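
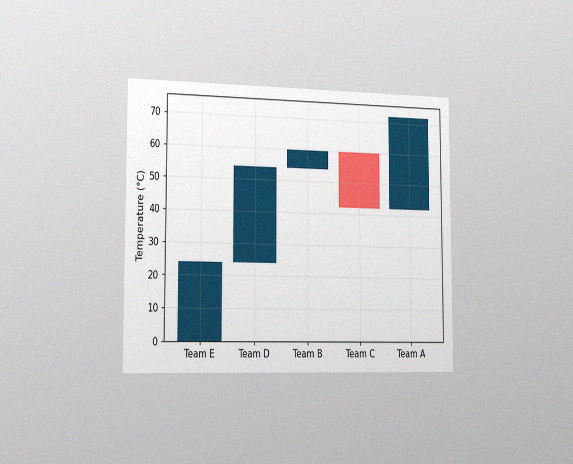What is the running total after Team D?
The chart is viewed slightly from the left, with some photo noise. After Team D the running total reaches 54°C.

54°C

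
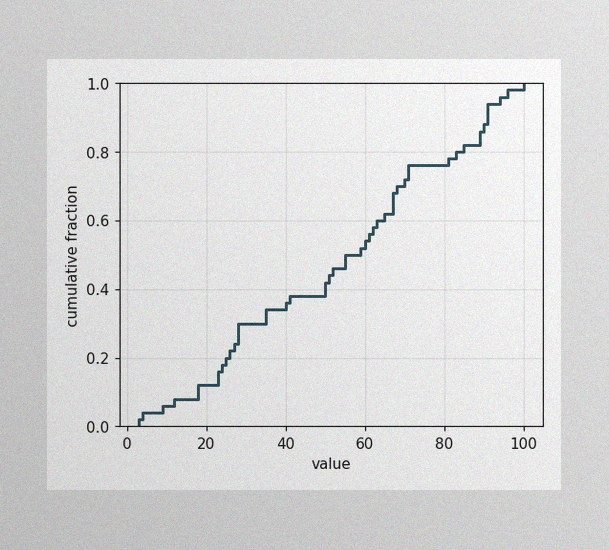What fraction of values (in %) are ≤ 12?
The image has some photo noise and uneven lighting. At x=12 the ECDF step is at 8%.

8%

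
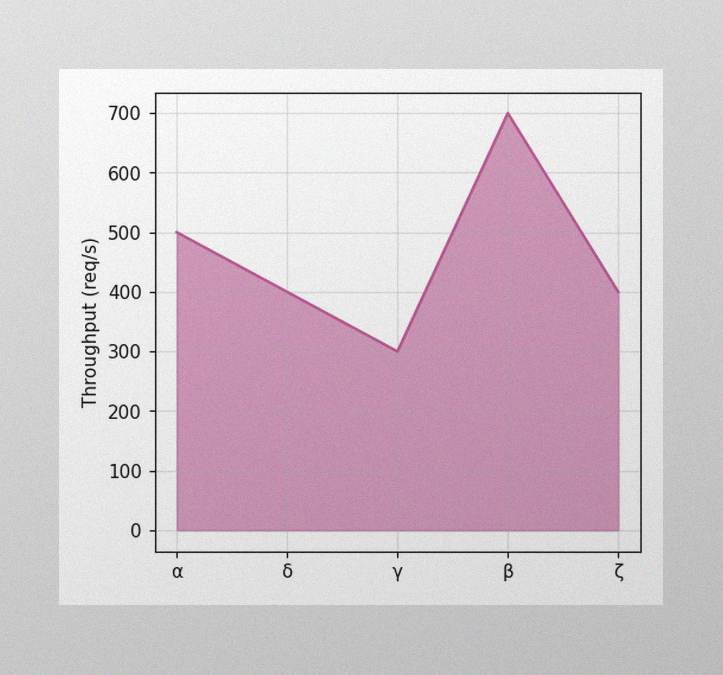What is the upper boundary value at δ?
400req/s

The image has some photo noise and uneven lighting. At δ the upper boundary is at 400req/s.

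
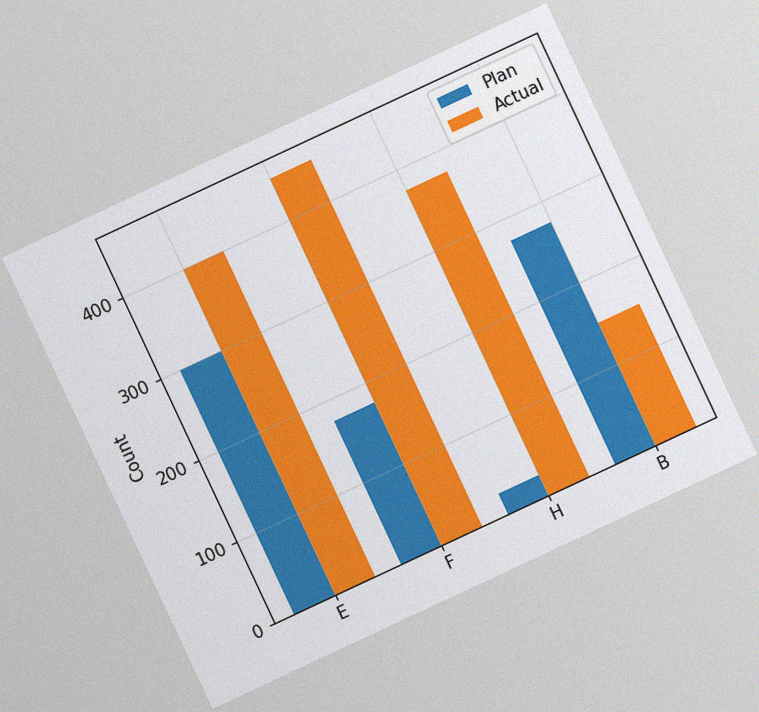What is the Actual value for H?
375

The chart is tilted about 25° counter-clockwise, with some photo noise. The Actual bar at H reaches 375 on the y-axis.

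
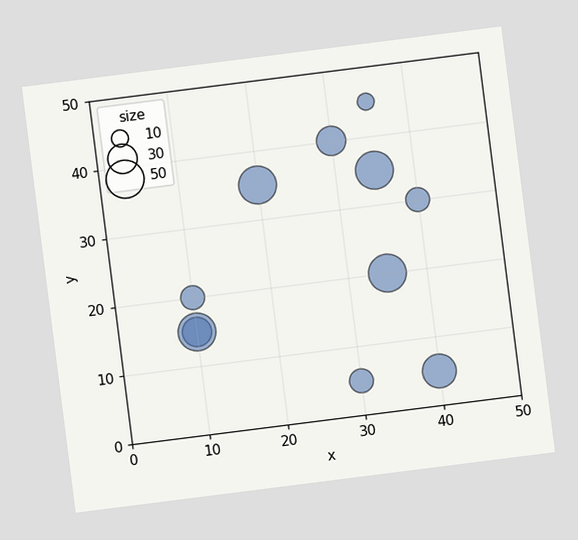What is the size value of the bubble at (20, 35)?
The chart is tilted about 7° counter-clockwise. Matching the bubble at (20, 35) against the size legend gives 50.

50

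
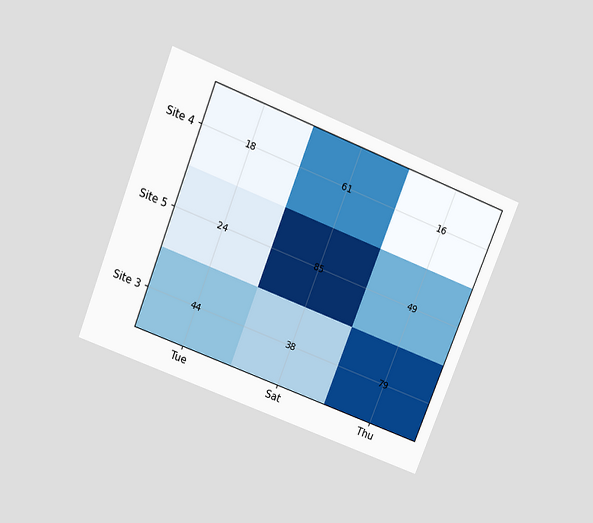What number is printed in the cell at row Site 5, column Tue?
The chart is tilted about 22° clockwise and viewed slightly from above. The (Site 5, Tue) cell reads 24.

24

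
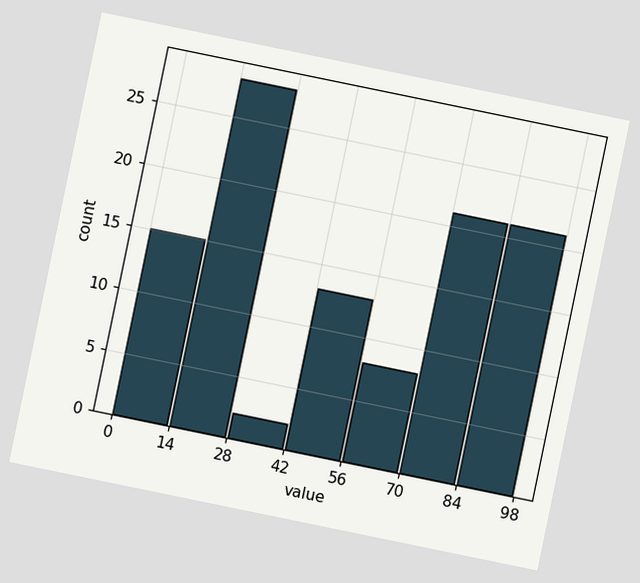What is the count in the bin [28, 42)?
The chart is tilted about 12° clockwise. The [28, 42) bin has height 2.

2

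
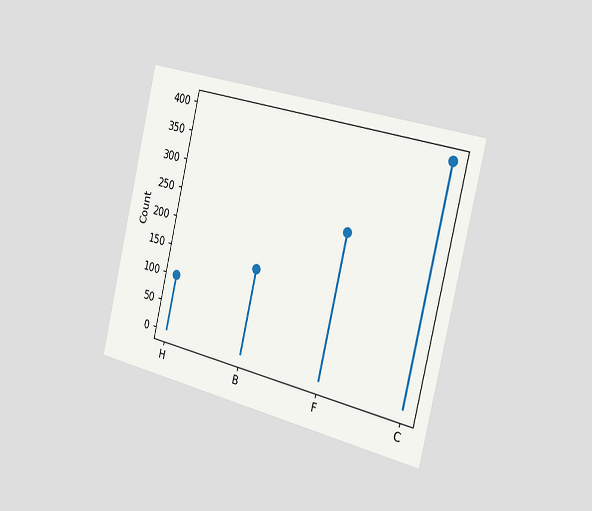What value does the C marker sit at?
400

The chart is tilted about 13° clockwise and viewed slightly from the right. The C marker sits at 400.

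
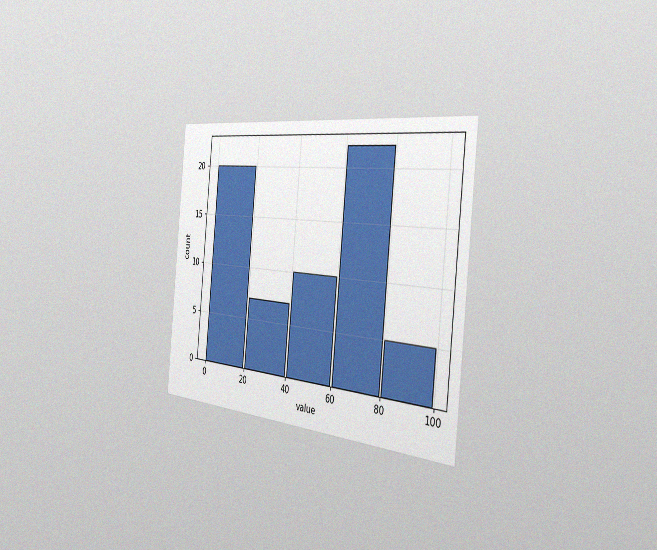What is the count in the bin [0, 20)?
20

The chart is tilted about 6° clockwise and viewed slightly from the right, with some photo noise. The [0, 20) bin has height 20.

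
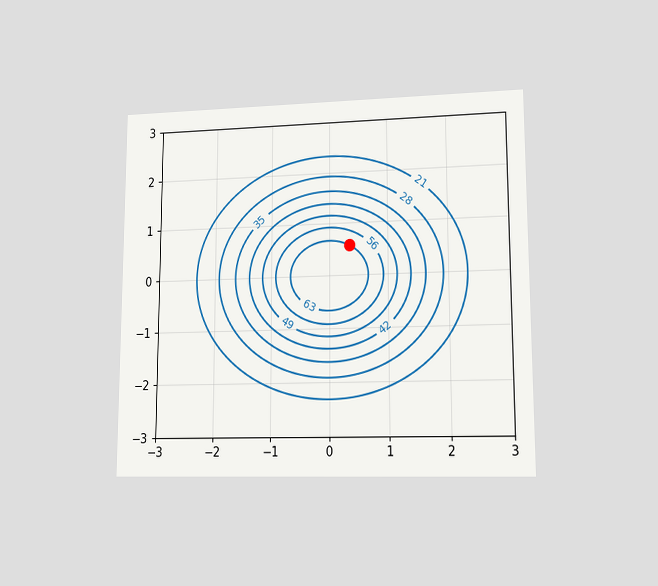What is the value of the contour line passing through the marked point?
The chart is viewed at a slight angle. The marked point sits on the contour labelled 63.

63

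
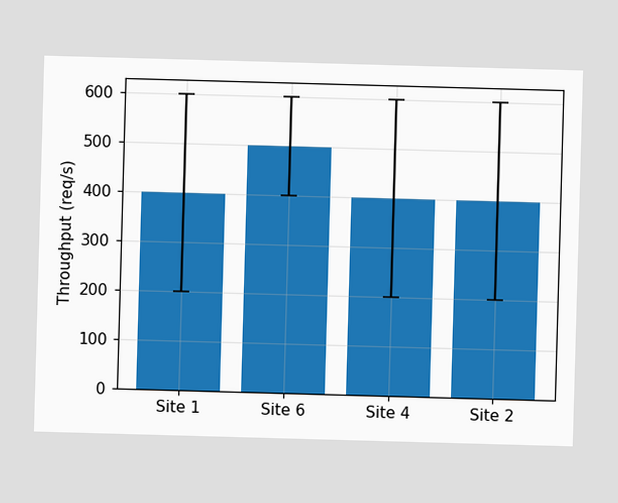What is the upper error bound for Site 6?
600req/s

The Site 6 bar's upper whisker reaches 600req/s.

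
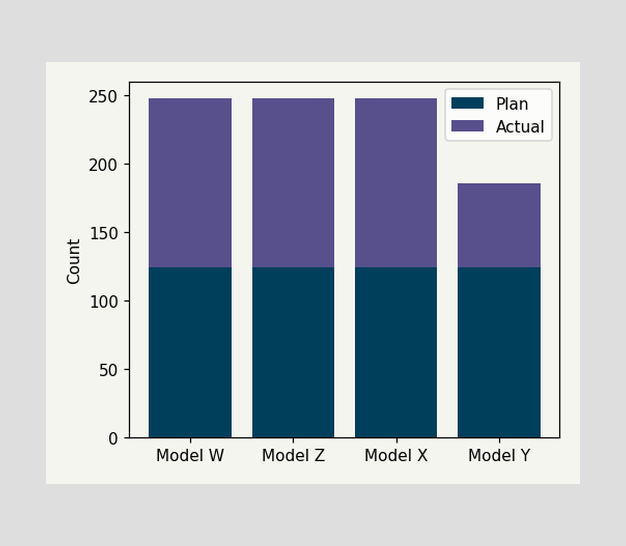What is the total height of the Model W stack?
248

The Model W stack's top reaches 248 on the y-axis.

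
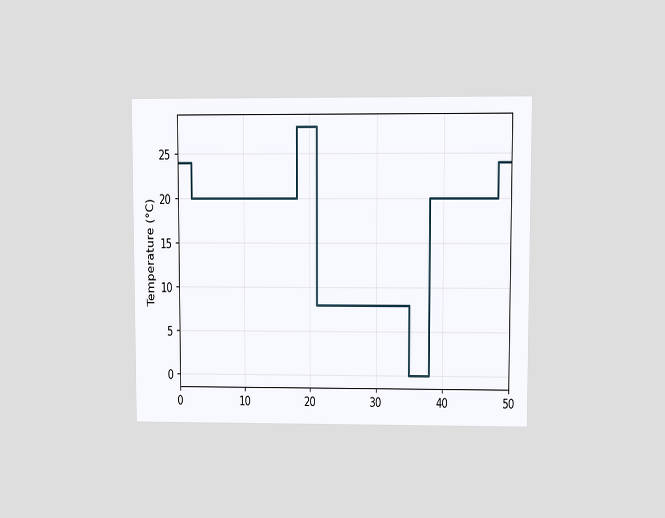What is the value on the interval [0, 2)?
The chart is viewed at a slight angle. On [0, 2) the step sits at 24°C.

24°C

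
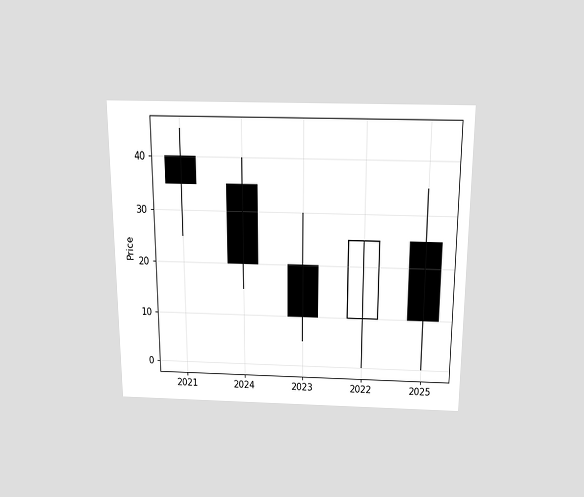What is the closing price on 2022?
25

The chart is viewed slightly from above. The 2022 candle closes at 25.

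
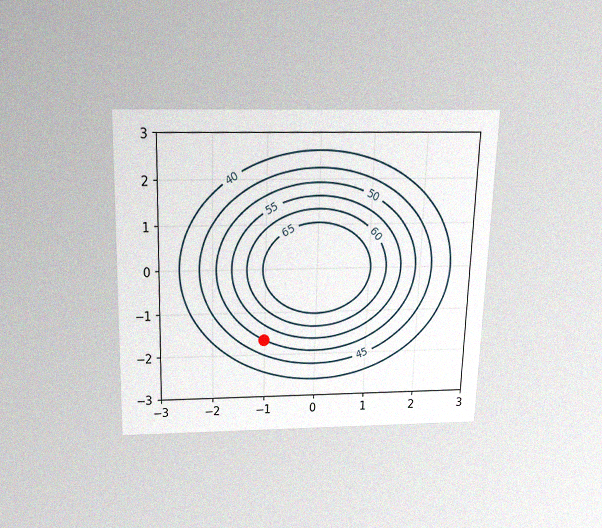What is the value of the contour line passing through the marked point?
The chart is viewed slightly from above, with some photo noise. The marked point sits on the contour labelled 50.

50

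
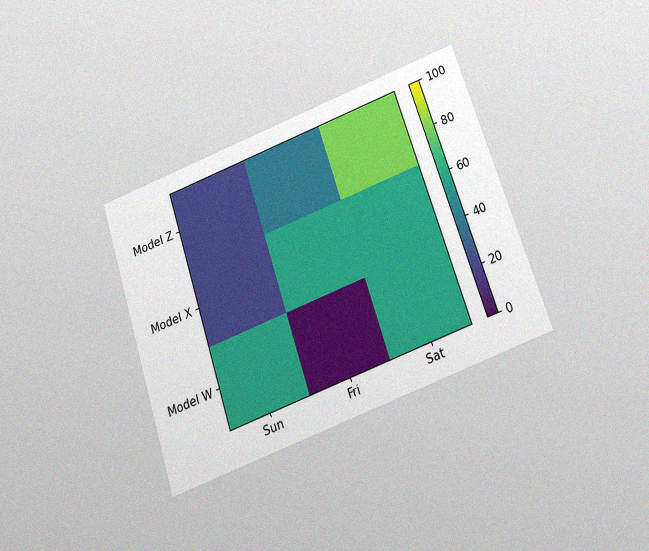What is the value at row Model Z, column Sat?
The chart is tilted about 18° counter-clockwise and viewed slightly from below, with some photo noise. Matching cell (Model Z, Sat) against the colorbar gives 80.

80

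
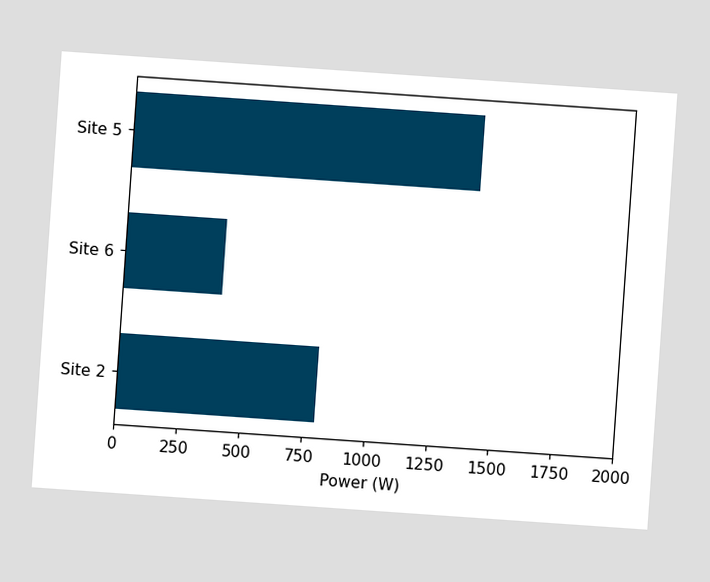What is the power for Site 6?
400W

The chart is tilted about 4° clockwise. Reading along the chart's x-axis, the Site 6 bar reaches 400W.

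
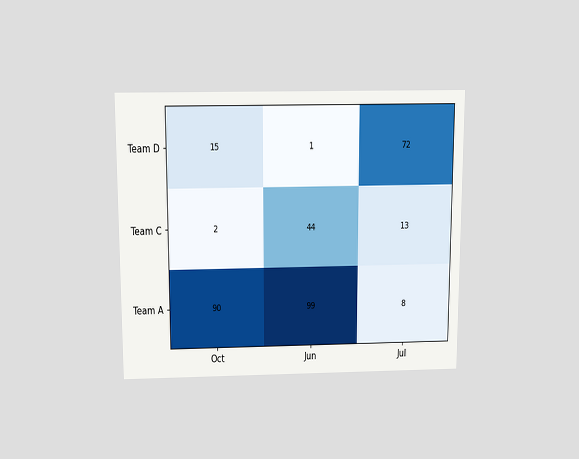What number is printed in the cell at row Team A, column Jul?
8

The chart is viewed slightly from above. The (Team A, Jul) cell reads 8.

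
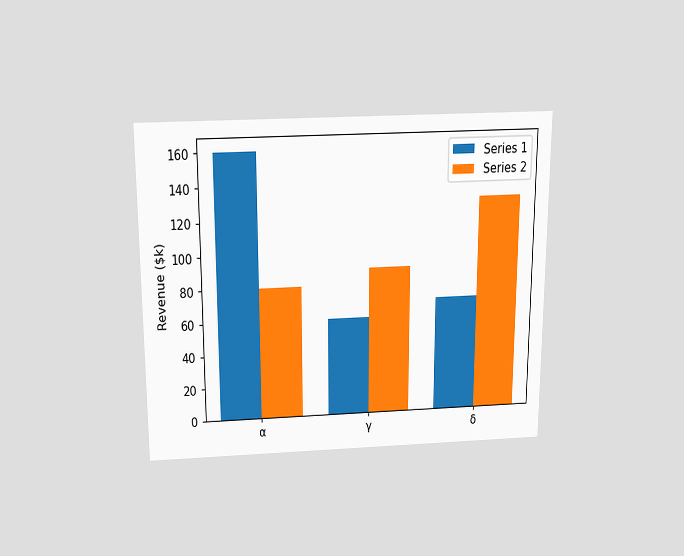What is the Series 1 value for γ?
$60k

The chart is viewed slightly from above. The Series 1 bar at γ reaches $60k on the y-axis.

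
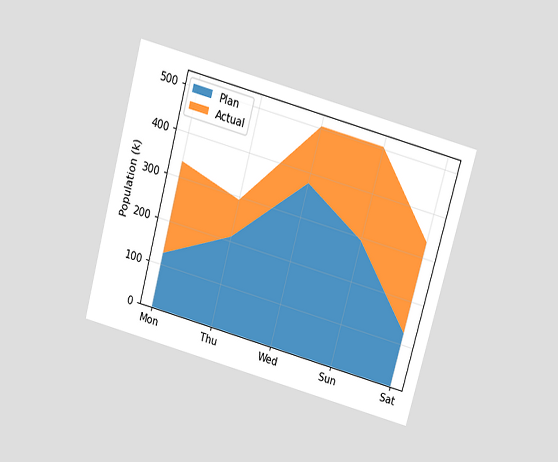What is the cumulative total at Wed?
504k

The chart is tilted about 15° clockwise and viewed slightly from above. The stacked total at Wed reaches 504k.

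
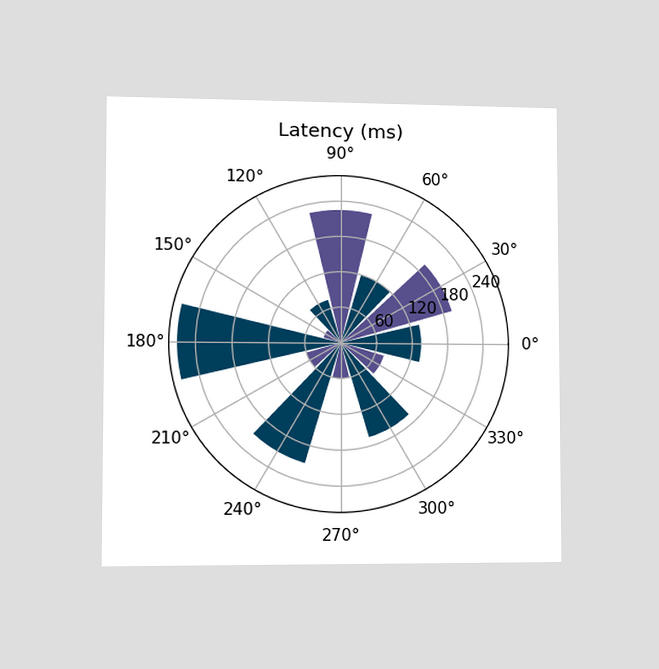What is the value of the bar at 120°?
75ms

The chart is viewed slightly from the left. The bar at 120° reaches 75ms on the radial axis.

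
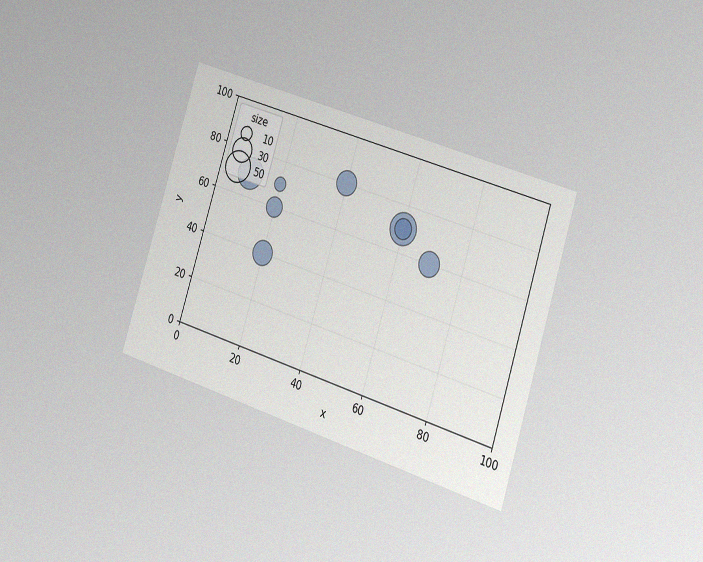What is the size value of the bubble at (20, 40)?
The chart is tilted about 18° clockwise and viewed slightly from the right, with some photo noise. Matching the bubble at (20, 40) against the size legend gives 30.

30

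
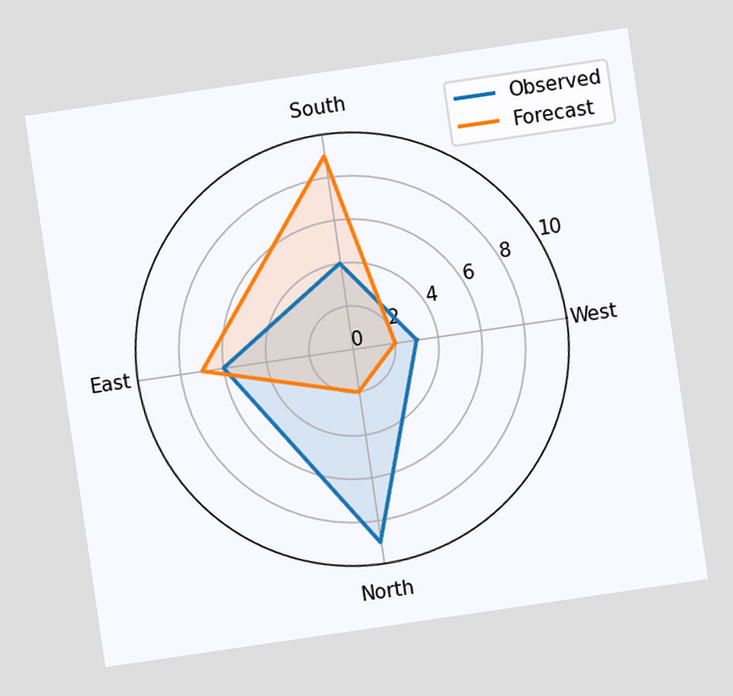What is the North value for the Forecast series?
The chart is tilted about 8° counter-clockwise. On the North axis, Forecast reaches 2.

2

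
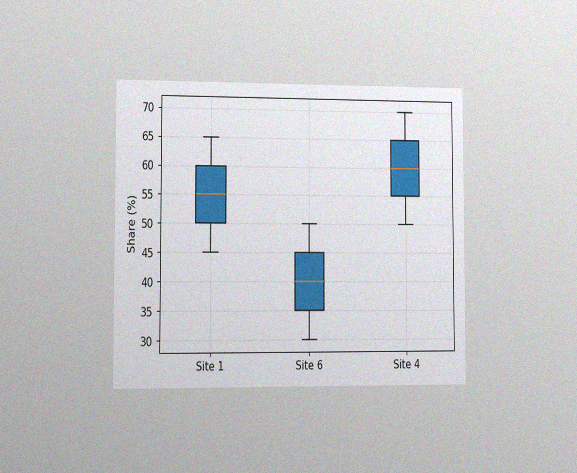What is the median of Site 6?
40%

The chart is viewed slightly from the left, with some photo noise. The median line in the Site 6 box sits at 40%.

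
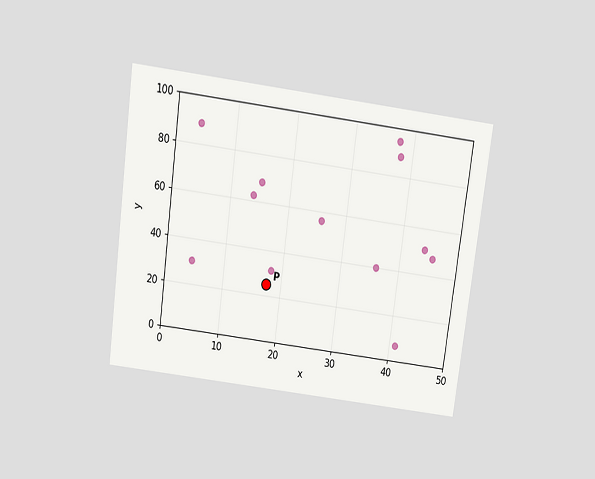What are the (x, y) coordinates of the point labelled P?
(17.5, 25)

The chart is tilted about 8° clockwise and viewed slightly from above. Following the gridlines from P to each axis, P sits at (17.5, 25).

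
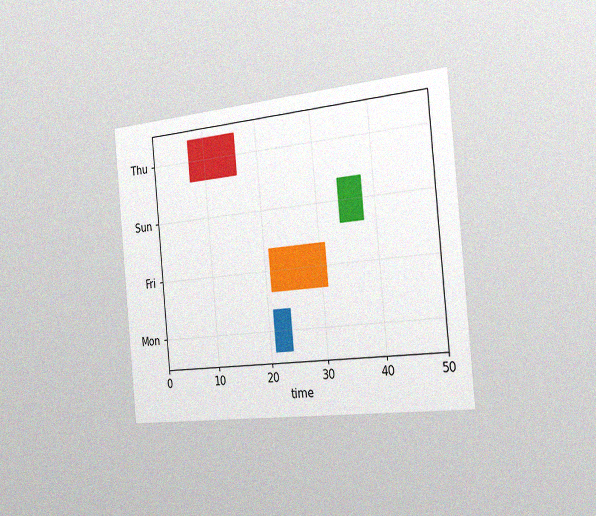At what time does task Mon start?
The chart is tilted about 5° counter-clockwise and viewed slightly from the right, with some photo noise. The Mon bar begins at t=21.

21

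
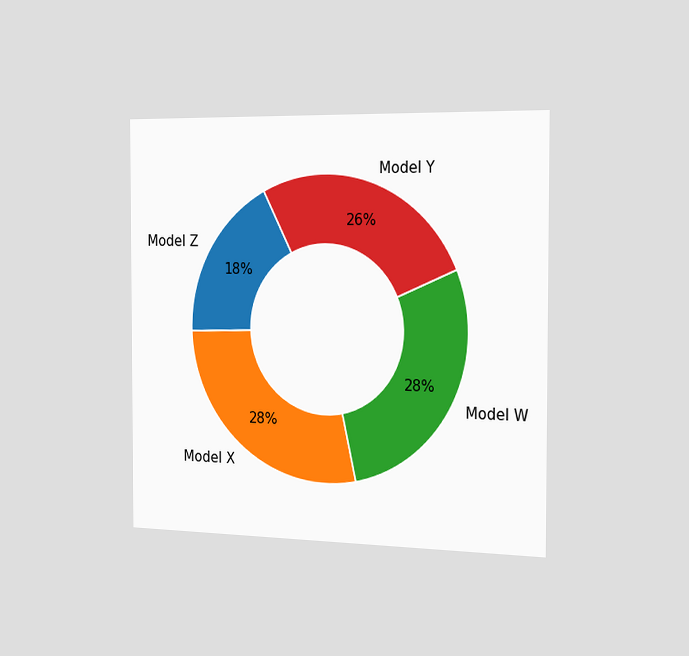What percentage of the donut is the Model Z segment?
18%

The chart is viewed slightly from the right. The Model Z segment takes up 18% of the ring.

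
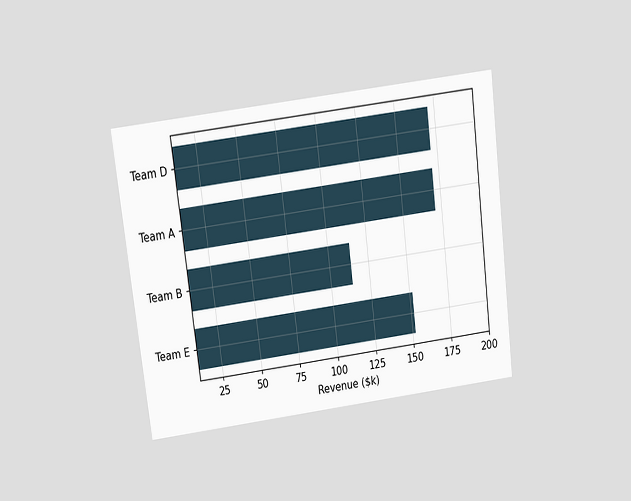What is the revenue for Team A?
The chart is tilted about 7° counter-clockwise and viewed slightly from above. Reading along the chart's x-axis, the Team A bar reaches $171k.

$171k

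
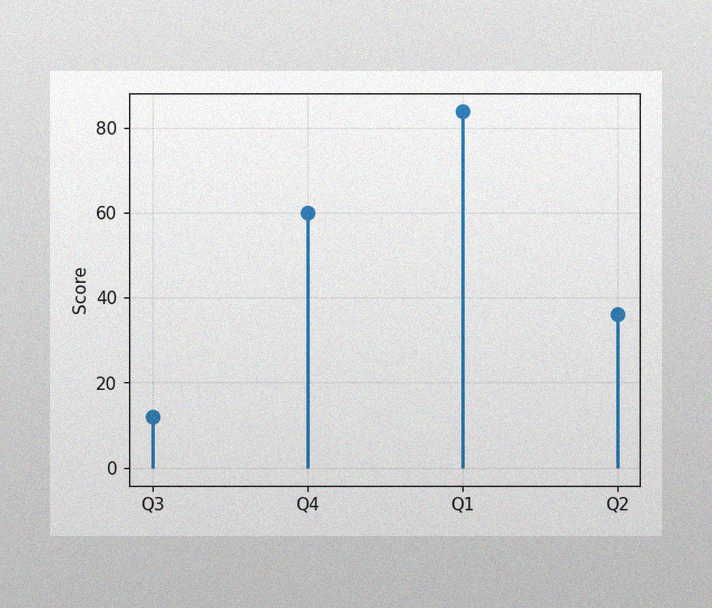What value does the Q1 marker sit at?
The image has some photo noise and uneven lighting. The Q1 marker sits at 84.

84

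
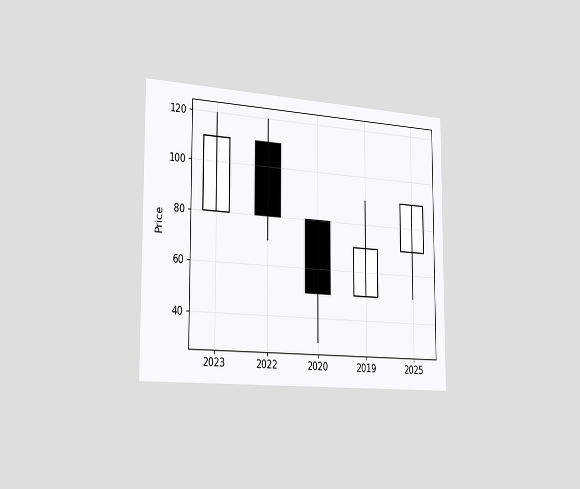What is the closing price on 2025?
The chart is viewed slightly from the left. The 2025 candle closes at 90.

90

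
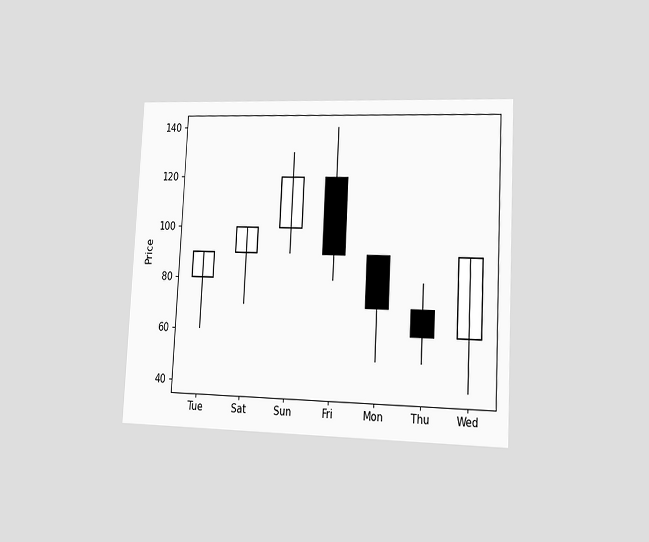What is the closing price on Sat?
100

The chart is tilted about 3° clockwise and viewed slightly from the right. The Sat candle closes at 100.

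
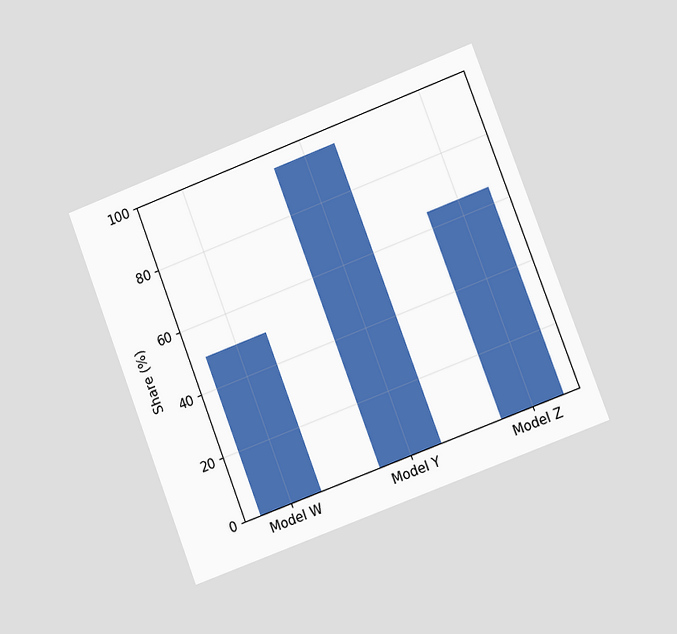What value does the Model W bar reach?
The chart is tilted about 21° counter-clockwise and viewed slightly from the right. Reading along the chart's y-axis, the Model W bar reaches 50%.

50%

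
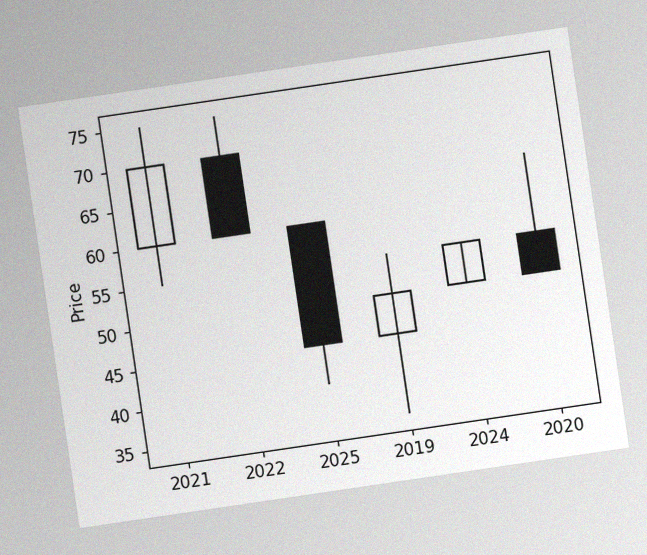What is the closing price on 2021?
70

The chart is tilted about 8° counter-clockwise, with some photo noise. The 2021 candle closes at 70.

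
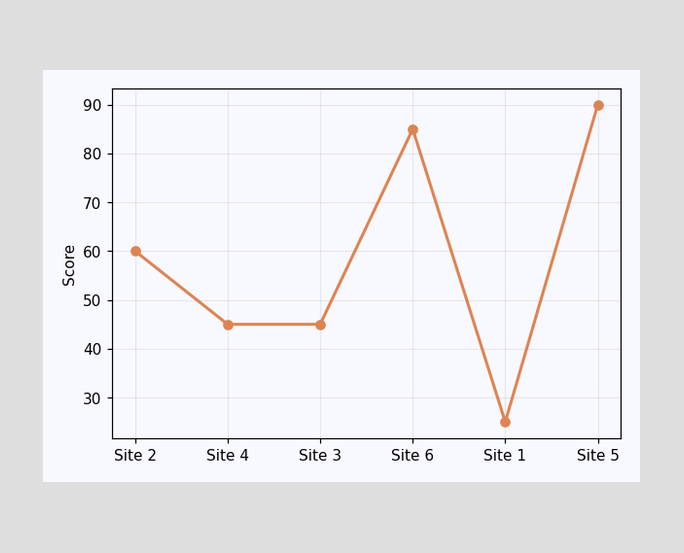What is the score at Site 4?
At Site 4, the line is at 45.

45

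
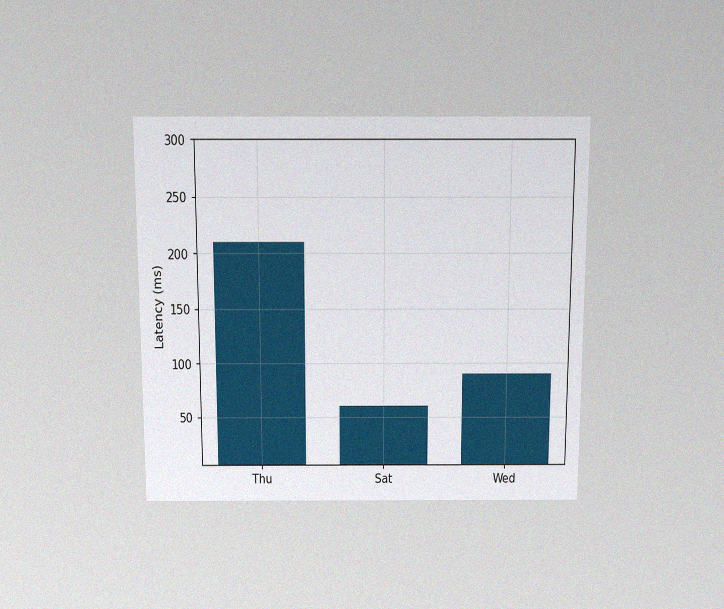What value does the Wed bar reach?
90ms

The chart is viewed slightly from above, with some photo noise. Reading along the chart's y-axis, the Wed bar reaches 90ms.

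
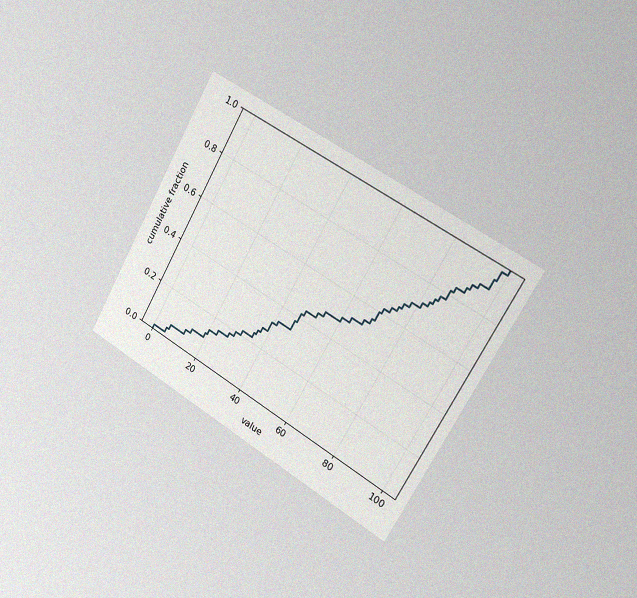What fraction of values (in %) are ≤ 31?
22%

The chart is tilted about 30° clockwise and viewed slightly from the right, with some photo noise. At x=31 the ECDF step is at 22%.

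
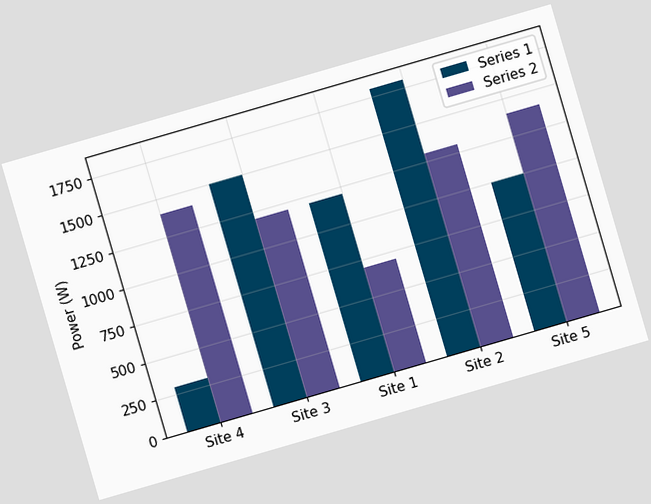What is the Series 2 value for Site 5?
The chart is tilted about 16° counter-clockwise. The Series 2 bar at Site 5 reaches 1400W on the y-axis.

1400W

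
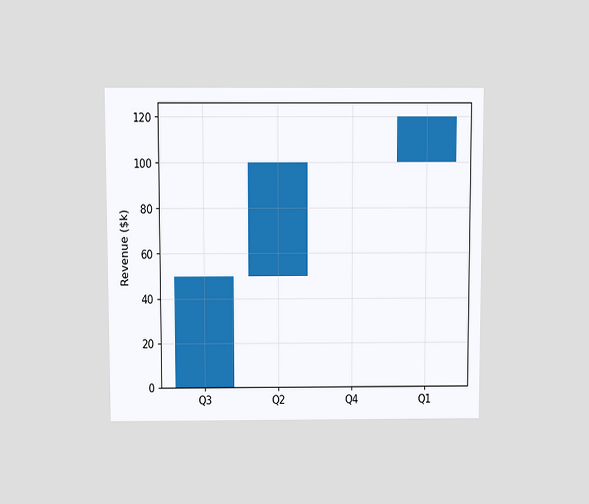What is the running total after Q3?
$50k

The chart is viewed slightly from above. After Q3 the running total reaches $50k.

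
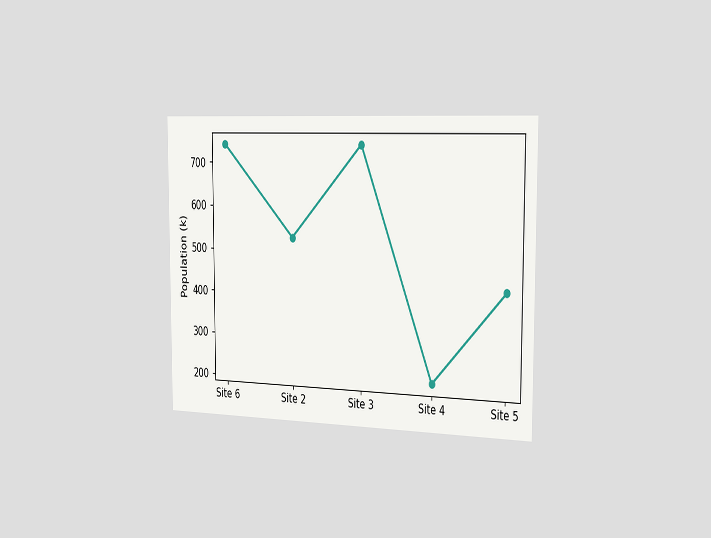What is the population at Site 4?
The chart is viewed slightly from the right. At Site 4, the line is at 212k.

212k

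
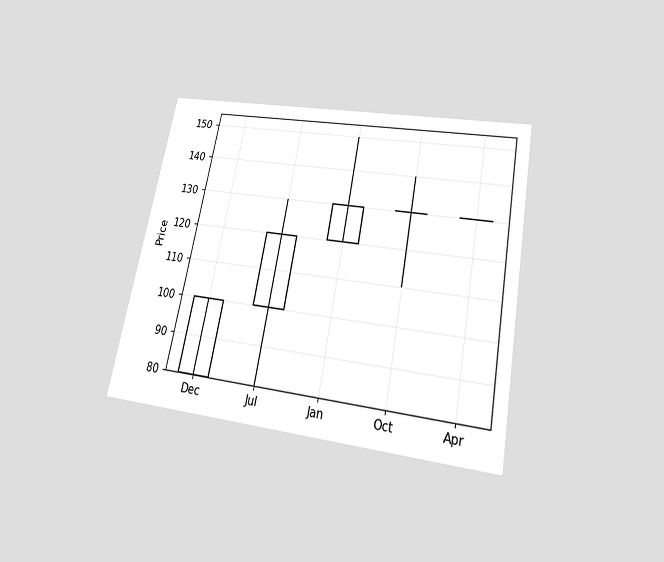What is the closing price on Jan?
130

The chart is tilted about 11° clockwise and viewed slightly from below. The Jan candle closes at 130.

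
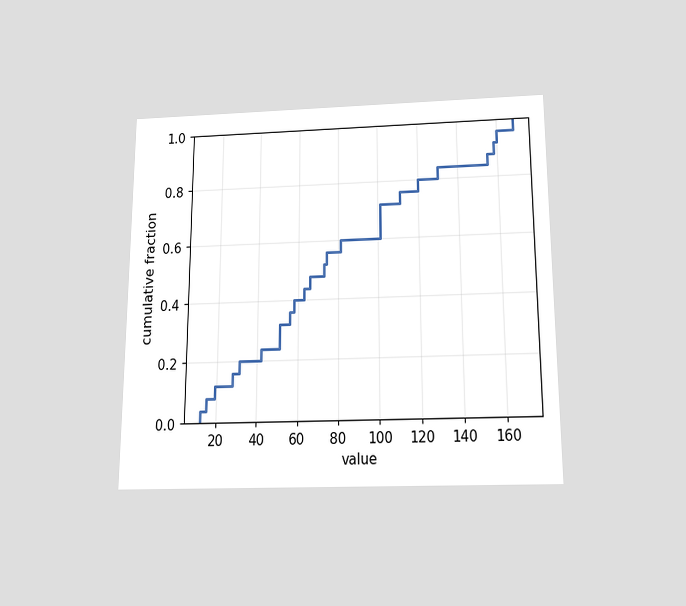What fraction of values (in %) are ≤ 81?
The chart is viewed slightly from below. At x=81 the ECDF step is at 60%.

60%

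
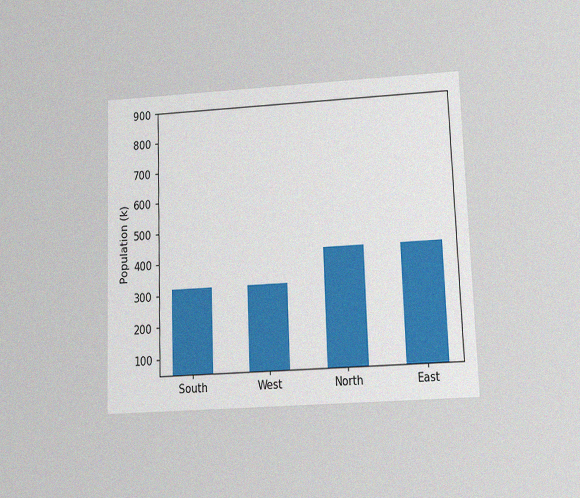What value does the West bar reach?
318k

The chart is tilted about 2° counter-clockwise and viewed slightly from below, with some photo noise. Reading along the chart's y-axis, the West bar reaches 318k.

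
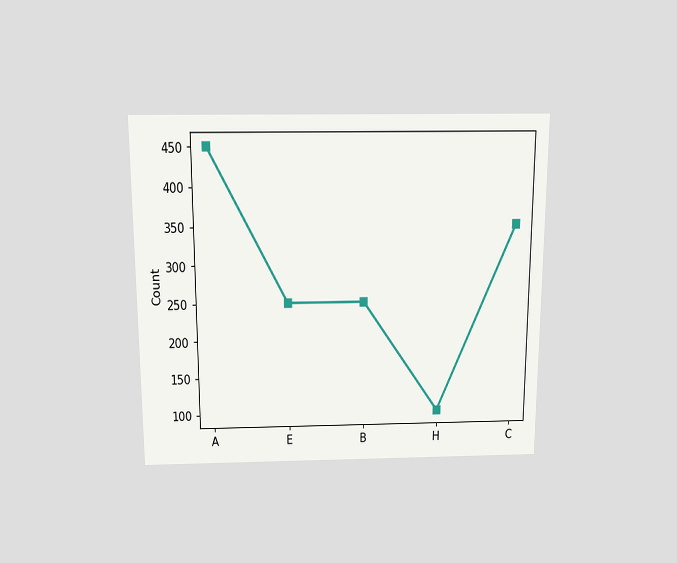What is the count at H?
The chart is viewed slightly from above. At H, the line is at 100.

100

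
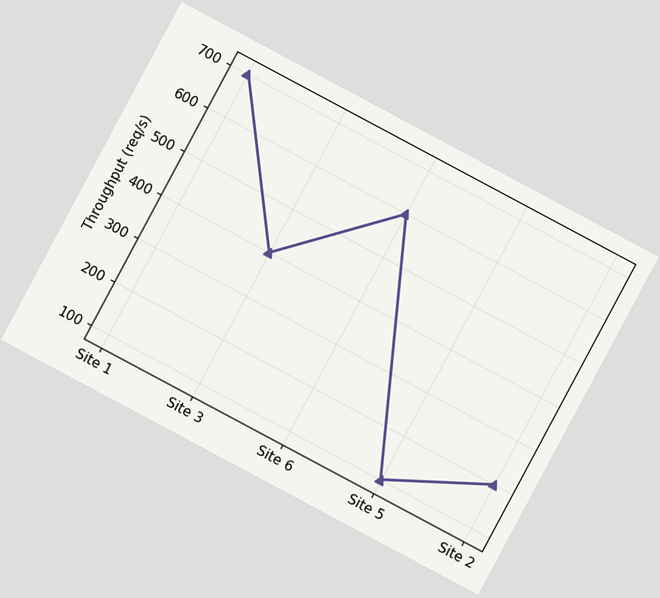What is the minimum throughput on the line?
100req/s

The chart is tilted about 28° clockwise. The lowest point is at Site 5, and reading across to the y-axis gives 100req/s.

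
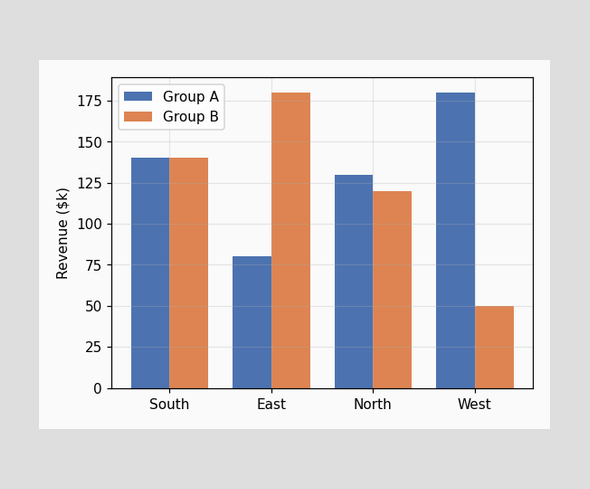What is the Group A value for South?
The Group A bar at South reaches $140k on the y-axis.

$140k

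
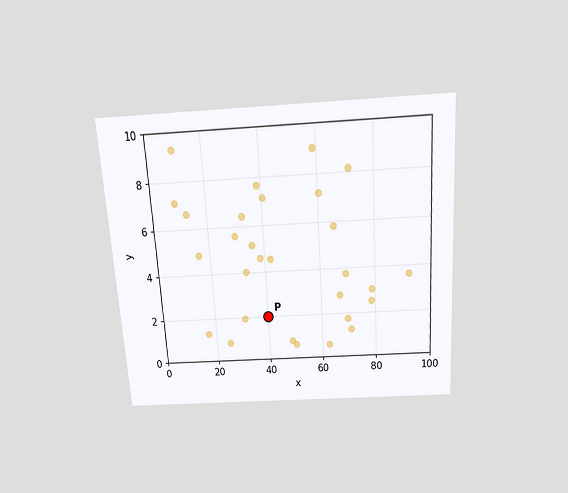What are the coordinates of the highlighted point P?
The chart is tilted about 4° counter-clockwise and viewed slightly from above. Following the gridlines from P to each axis, P sits at (40, 2).

(40, 2)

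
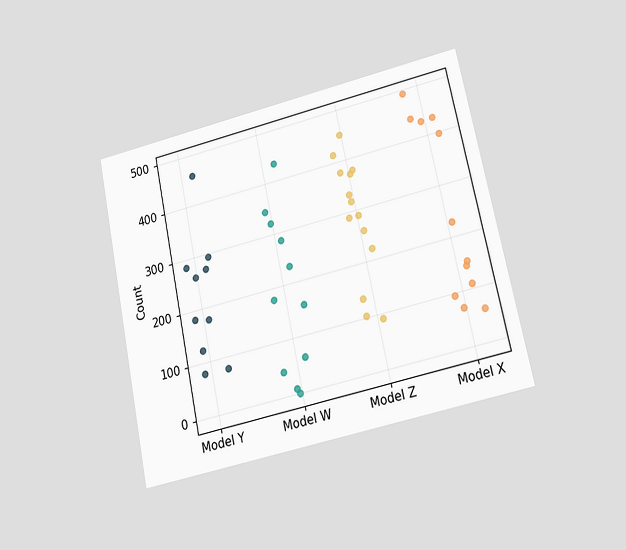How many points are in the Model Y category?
10

The chart is tilted about 12° counter-clockwise and viewed at a slight angle. Counting the markers in the Model Y column gives 10.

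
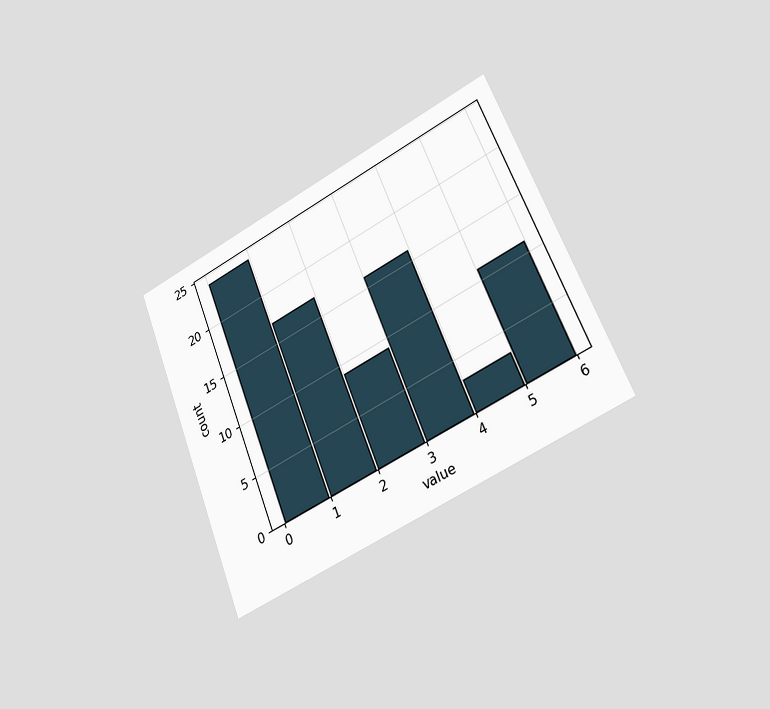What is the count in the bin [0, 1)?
24

The chart is tilted about 22° counter-clockwise and viewed slightly from the right. The [0, 1) bin has height 24.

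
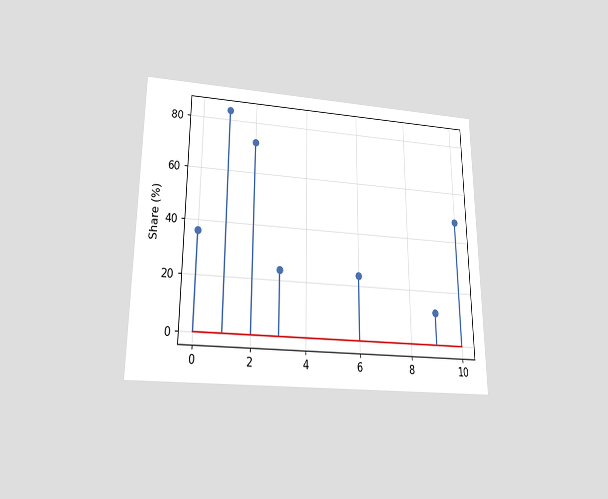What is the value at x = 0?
36%

The chart is viewed slightly from below. The stem at x=0 reaches 36%.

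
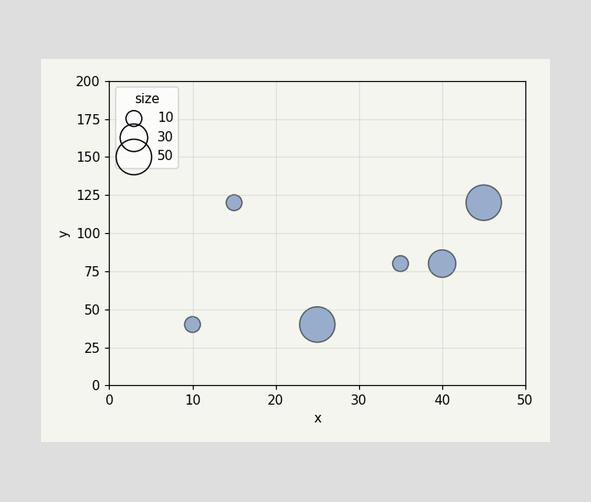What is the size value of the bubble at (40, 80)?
30

Matching the bubble at (40, 80) against the size legend gives 30.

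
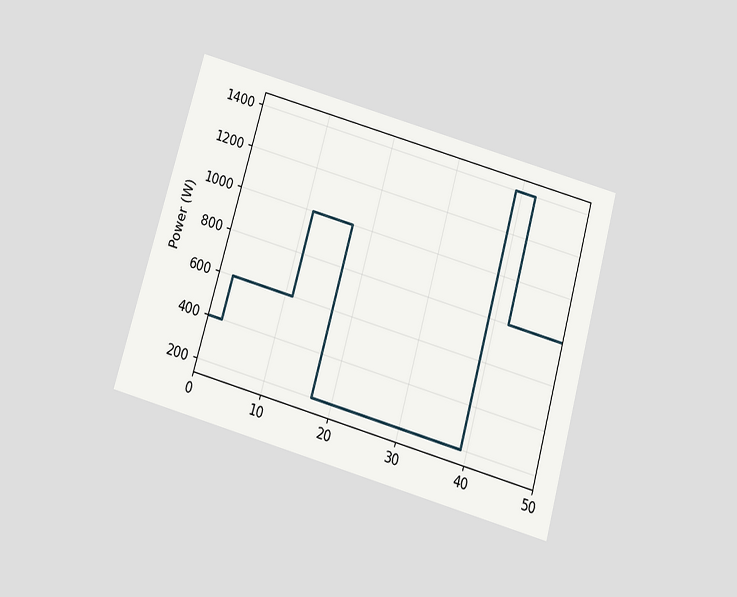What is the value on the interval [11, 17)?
The chart is tilted about 16° clockwise and viewed slightly from below. On [11, 17) the step sits at 1000W.

1000W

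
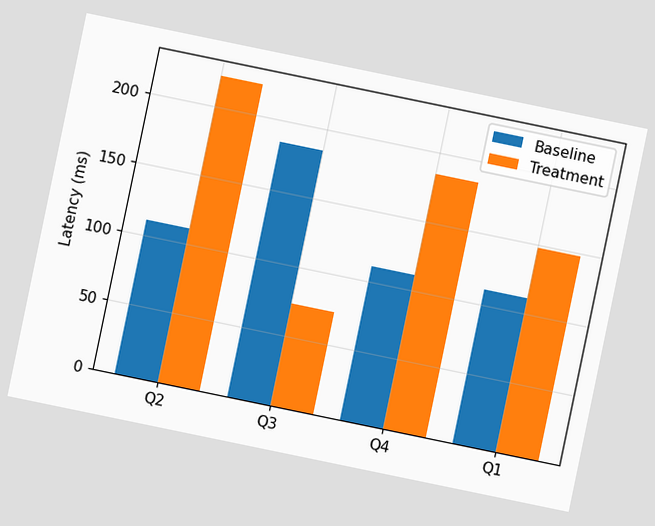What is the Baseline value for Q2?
The chart is tilted about 12° clockwise. The Baseline bar at Q2 reaches 111ms on the y-axis.

111ms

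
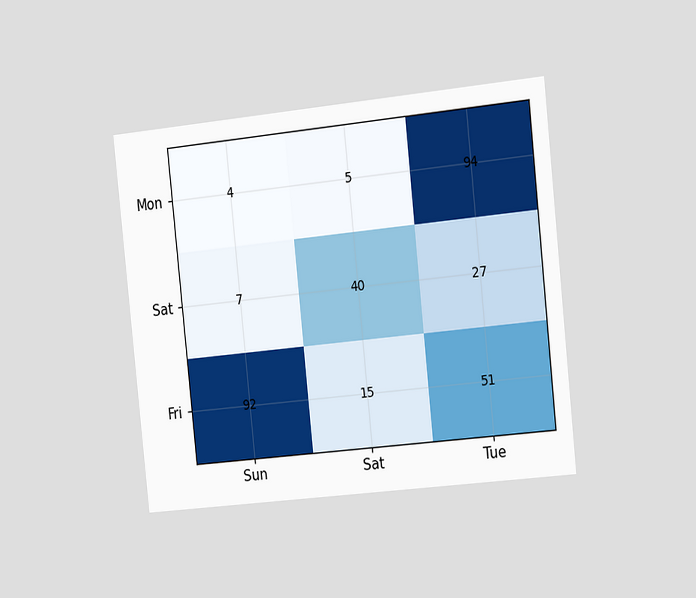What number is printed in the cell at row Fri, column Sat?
The chart is tilted about 6° counter-clockwise and viewed slightly from the right. The (Fri, Sat) cell reads 15.

15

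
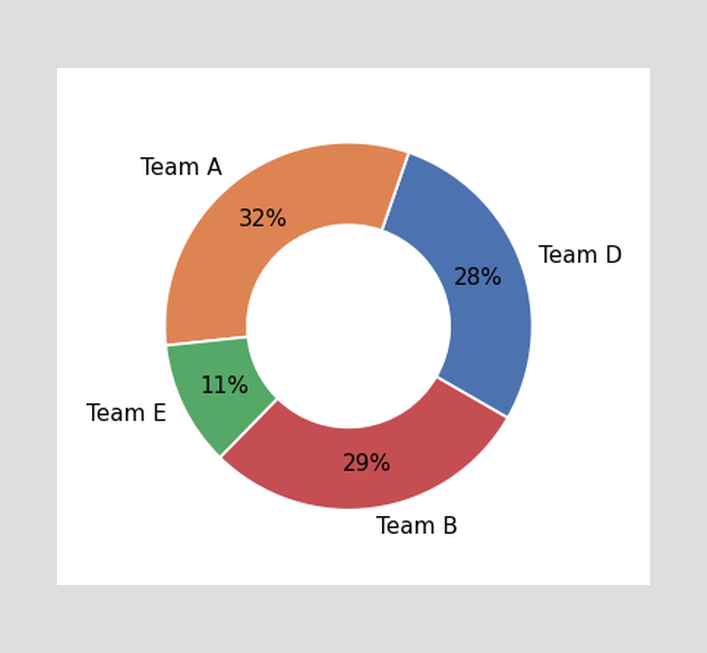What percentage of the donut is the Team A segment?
32%

The Team A segment takes up 32% of the ring.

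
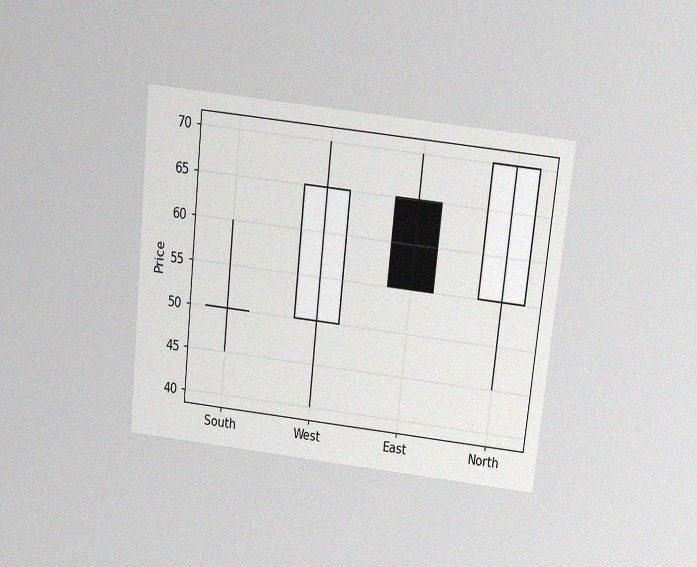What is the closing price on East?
55

The chart is tilted about 6° clockwise and viewed slightly from above, with some photo noise. The East candle closes at 55.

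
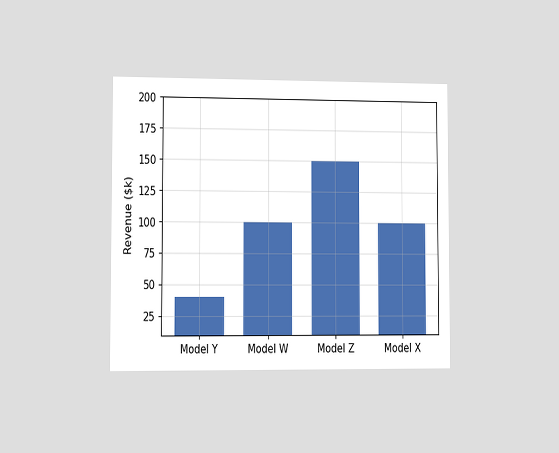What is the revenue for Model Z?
The chart is viewed slightly from the left. Reading along the chart's y-axis, the Model Z bar reaches $150k.

$150k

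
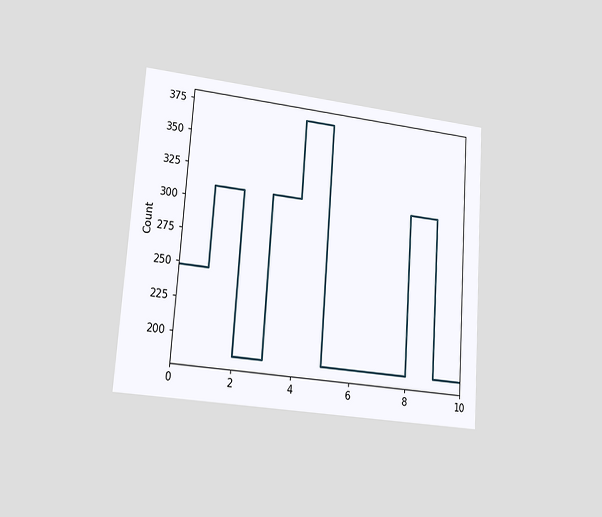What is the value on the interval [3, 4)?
The chart is tilted about 4° clockwise and viewed at a slight angle. On [3, 4) the step sits at 310.

310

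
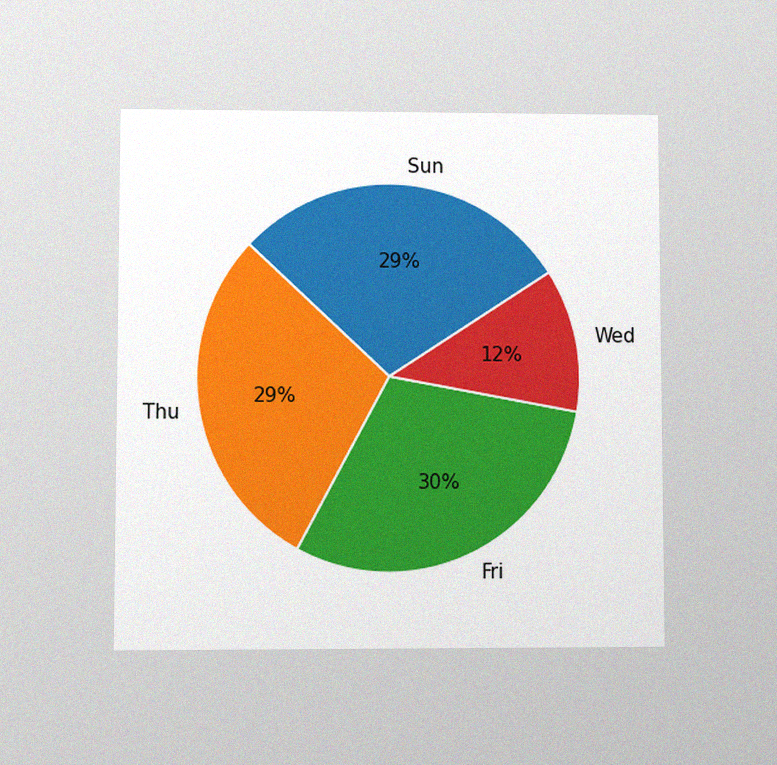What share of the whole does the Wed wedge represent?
12%

The chart is viewed at a slight angle, with some photo noise. The Wed slice takes up 12% of the pie.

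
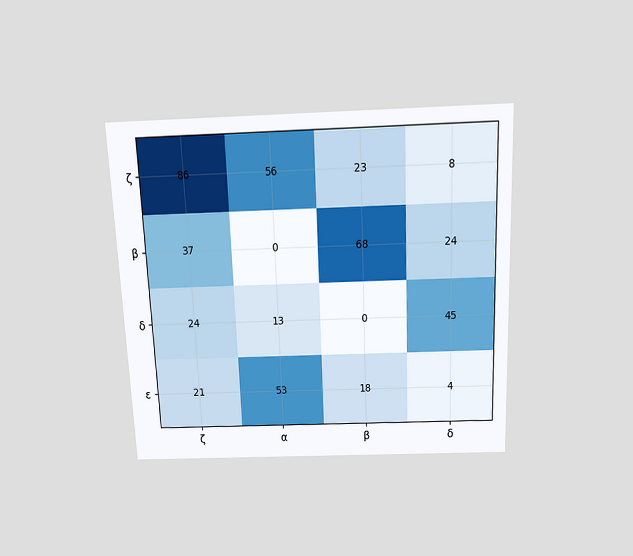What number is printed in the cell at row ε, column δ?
The chart is tilted about 2° counter-clockwise and viewed slightly from above. The (ε, δ) cell reads 4.

4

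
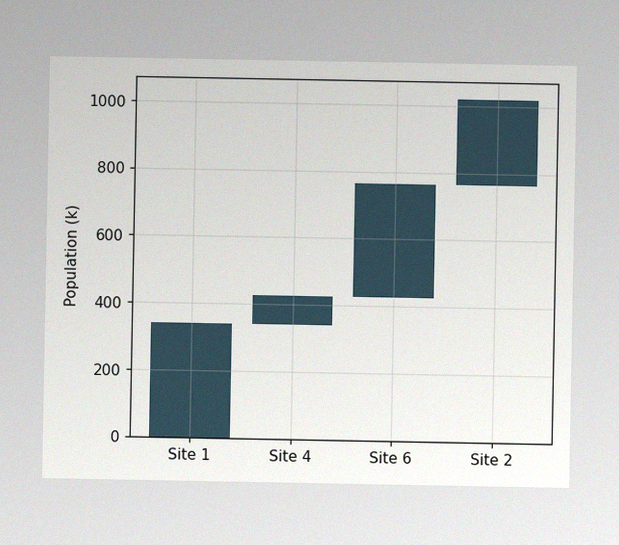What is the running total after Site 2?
1020k

The image has some photo noise and uneven lighting. After Site 2 the running total reaches 1020k.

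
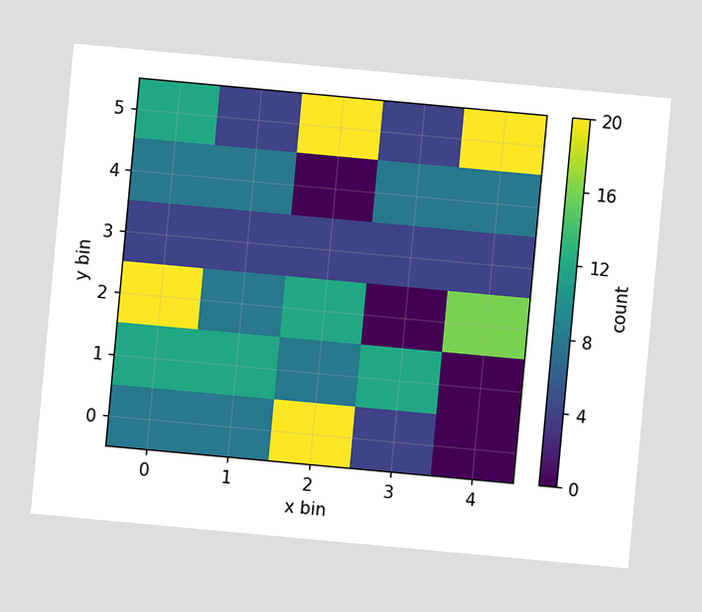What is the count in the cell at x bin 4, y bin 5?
20

The chart is tilted about 5° clockwise. Matching the cell (4, 5) against the colorbar gives 20.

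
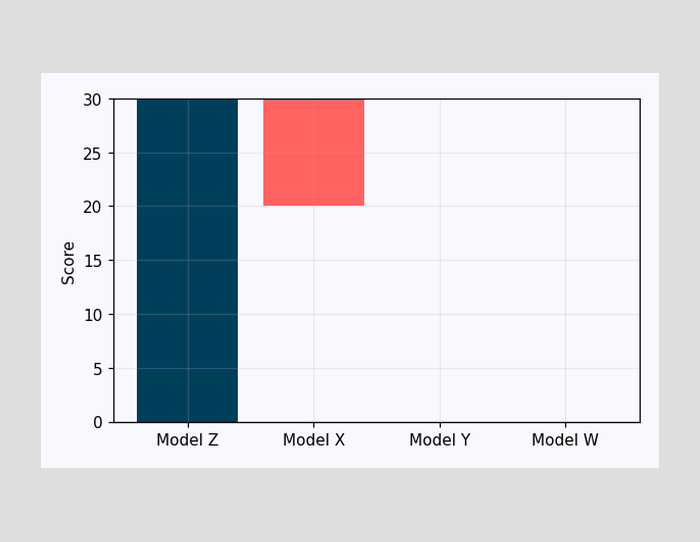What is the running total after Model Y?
20

After Model Y the running total reaches 20.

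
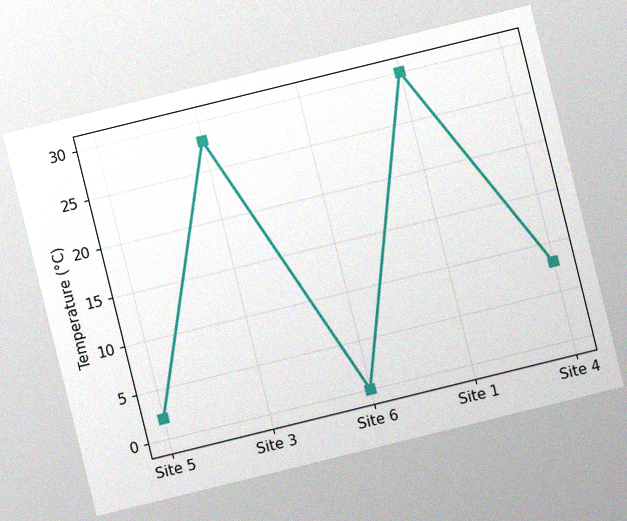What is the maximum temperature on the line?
30°C

The chart is tilted about 14° counter-clockwise, with some photo noise. The highest point is at Site 1, and reading across to the y-axis gives 30°C.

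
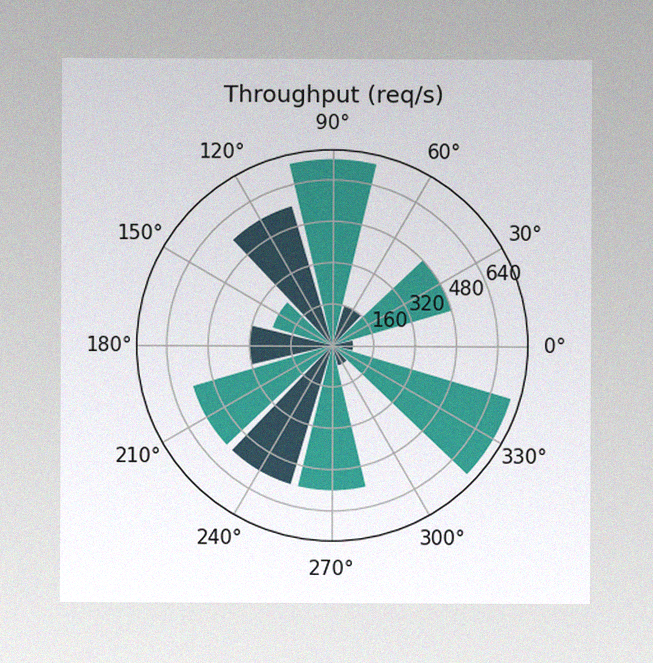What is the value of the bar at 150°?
The image has some photo noise and uneven lighting. The bar at 150° reaches 240req/s on the radial axis.

240req/s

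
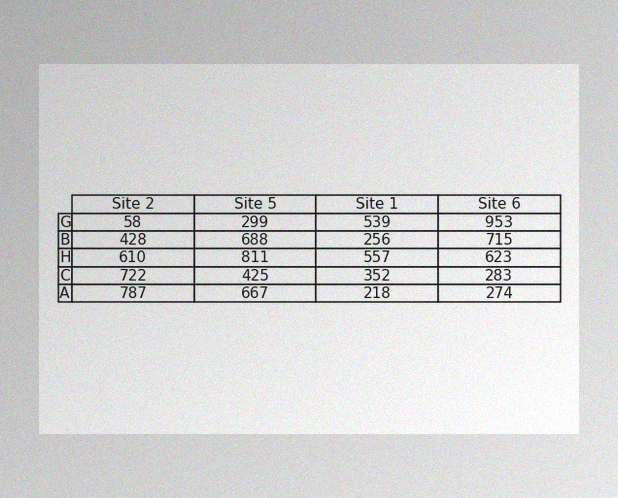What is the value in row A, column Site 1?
218

The image has some photo noise and uneven lighting. The (A, Site 1) cell reads 218.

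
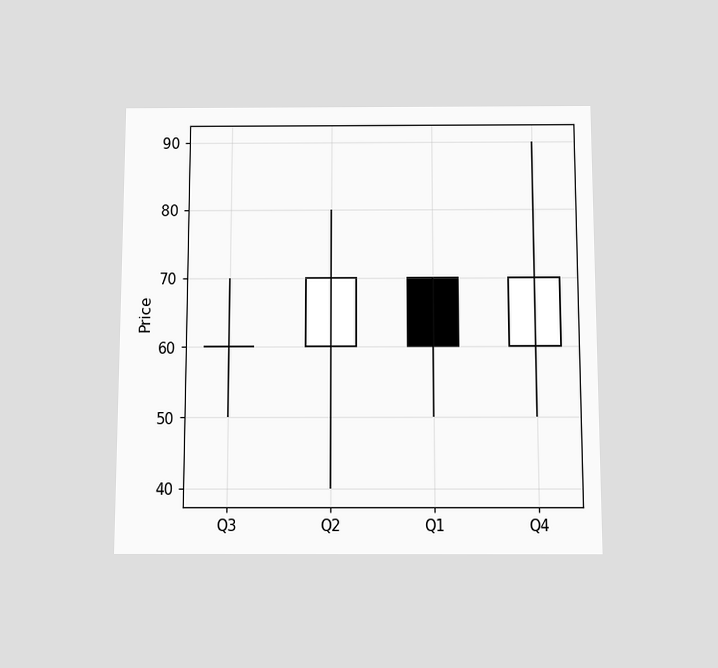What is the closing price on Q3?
The chart is viewed slightly from below. The Q3 candle closes at 60.

60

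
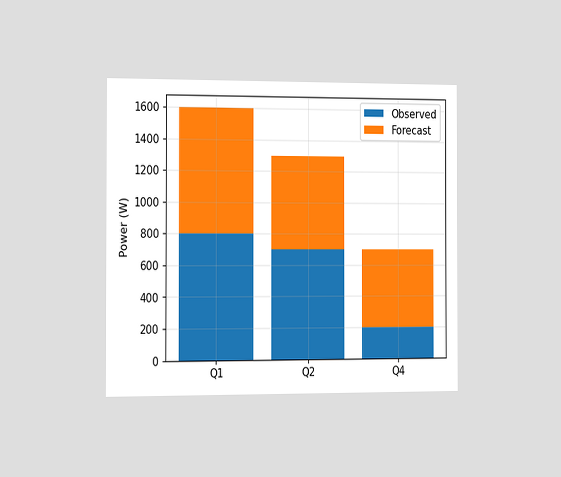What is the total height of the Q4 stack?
700W

The chart is viewed slightly from the left. The Q4 stack's top reaches 700W on the y-axis.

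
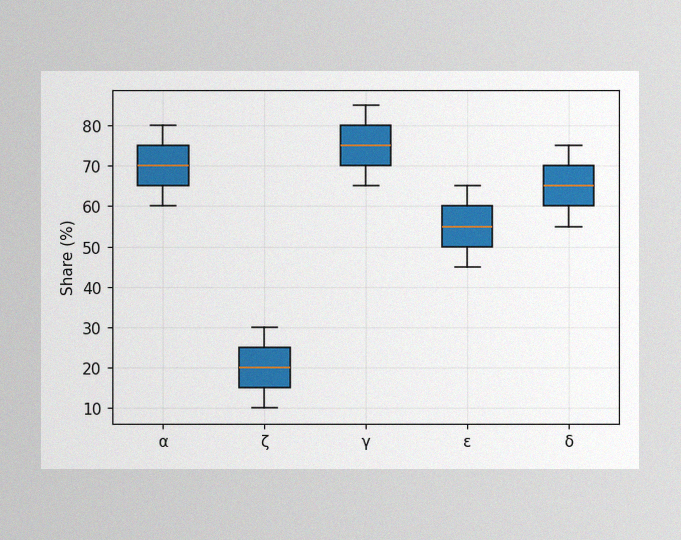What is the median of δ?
65%

The image has some photo noise and uneven lighting. The median line in the δ box sits at 65%.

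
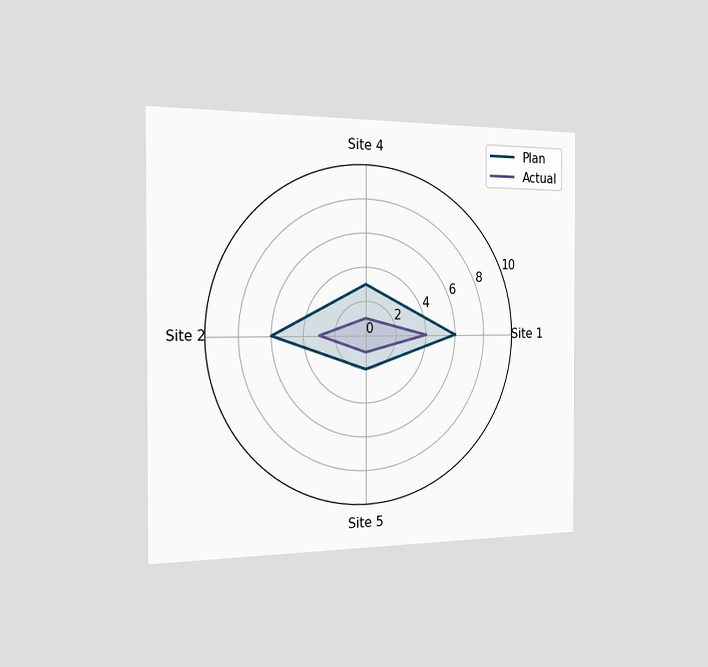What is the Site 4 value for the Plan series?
The chart is viewed slightly from the left. On the Site 4 axis, Plan reaches 3.

3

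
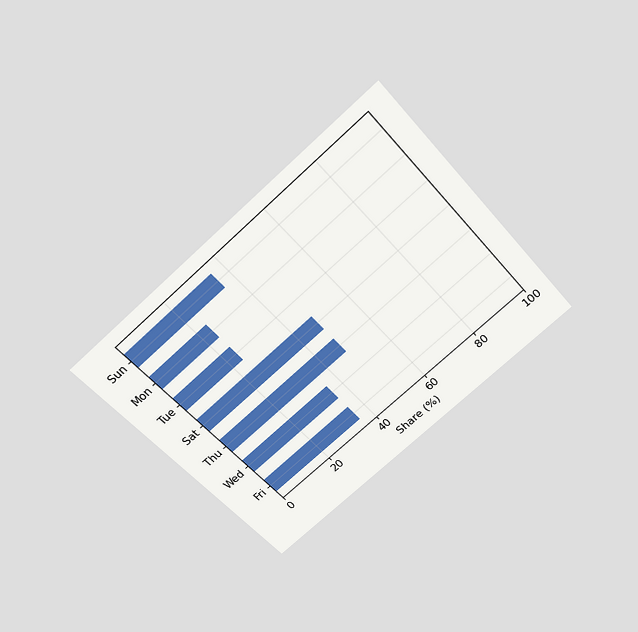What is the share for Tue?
The chart is tilted about 42° counter-clockwise and viewed slightly from above. Reading along the chart's x-axis, the Tue bar reaches 24%.

24%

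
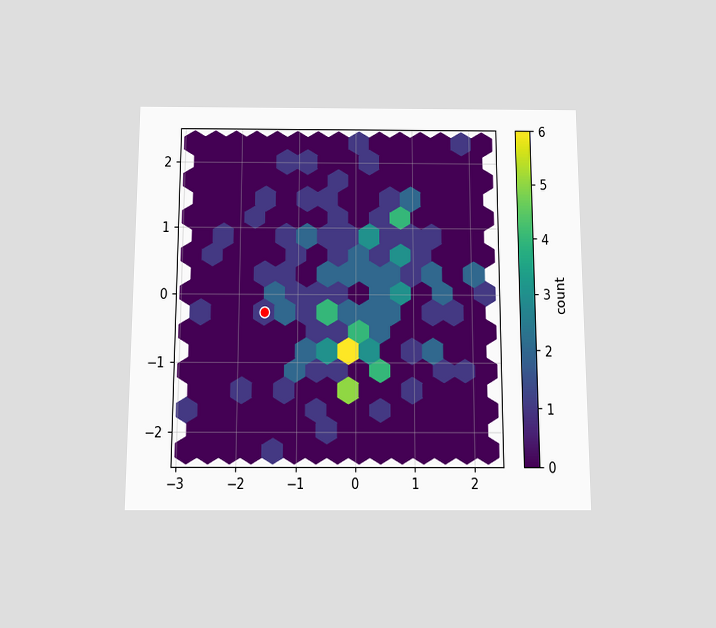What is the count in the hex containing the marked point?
1

The chart is viewed slightly from below. The marked hex reads 1 on the colorbar.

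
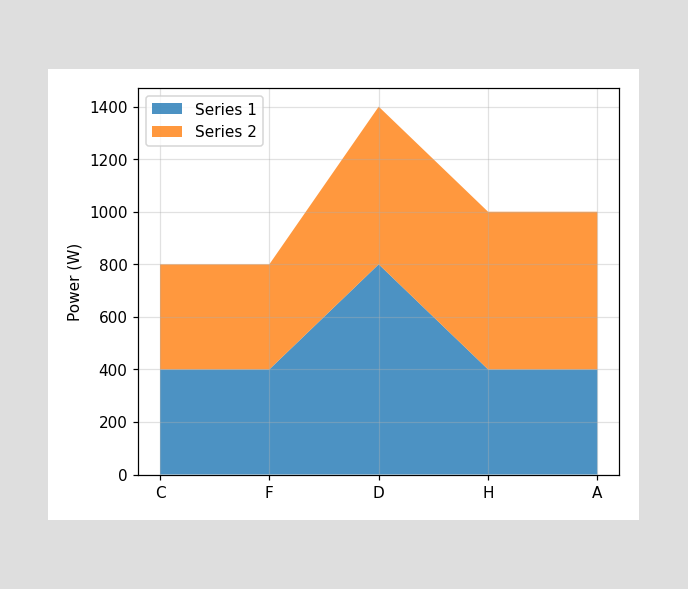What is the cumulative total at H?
The stacked total at H reaches 1000W.

1000W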